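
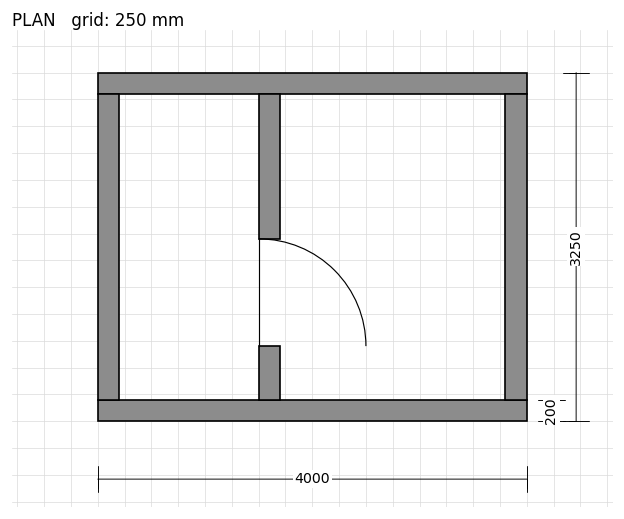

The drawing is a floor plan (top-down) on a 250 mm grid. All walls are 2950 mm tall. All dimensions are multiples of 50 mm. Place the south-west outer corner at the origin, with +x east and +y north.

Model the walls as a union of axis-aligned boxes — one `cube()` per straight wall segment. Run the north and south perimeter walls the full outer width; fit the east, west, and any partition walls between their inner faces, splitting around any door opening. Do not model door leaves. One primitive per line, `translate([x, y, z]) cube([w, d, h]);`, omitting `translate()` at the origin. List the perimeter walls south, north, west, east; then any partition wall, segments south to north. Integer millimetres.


cube([4000, 200, 2950]);
translate([0, 3050, 0]) cube([4000, 200, 2950]);
translate([0, 200, 0]) cube([200, 2850, 2950]);
translate([3800, 200, 0]) cube([200, 2850, 2950]);
translate([1500, 200, 0]) cube([200, 500, 2950]);
translate([1500, 1700, 0]) cube([200, 1350, 2950]);


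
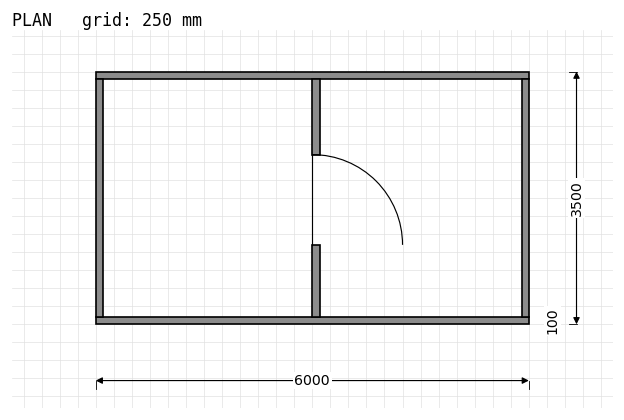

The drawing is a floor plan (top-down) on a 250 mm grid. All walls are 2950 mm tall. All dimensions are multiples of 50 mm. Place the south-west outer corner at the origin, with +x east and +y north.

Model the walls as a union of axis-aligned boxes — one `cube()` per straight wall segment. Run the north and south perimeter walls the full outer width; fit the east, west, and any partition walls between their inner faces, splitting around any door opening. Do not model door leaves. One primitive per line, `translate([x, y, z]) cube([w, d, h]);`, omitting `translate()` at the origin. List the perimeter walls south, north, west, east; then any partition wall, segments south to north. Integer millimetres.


cube([6000, 100, 2950]);
translate([0, 3400, 0]) cube([6000, 100, 2950]);
translate([0, 100, 0]) cube([100, 3300, 2950]);
translate([5900, 100, 0]) cube([100, 3300, 2950]);
translate([3000, 100, 0]) cube([100, 1000, 2950]);
translate([3000, 2350, 0]) cube([100, 1050, 2950]);


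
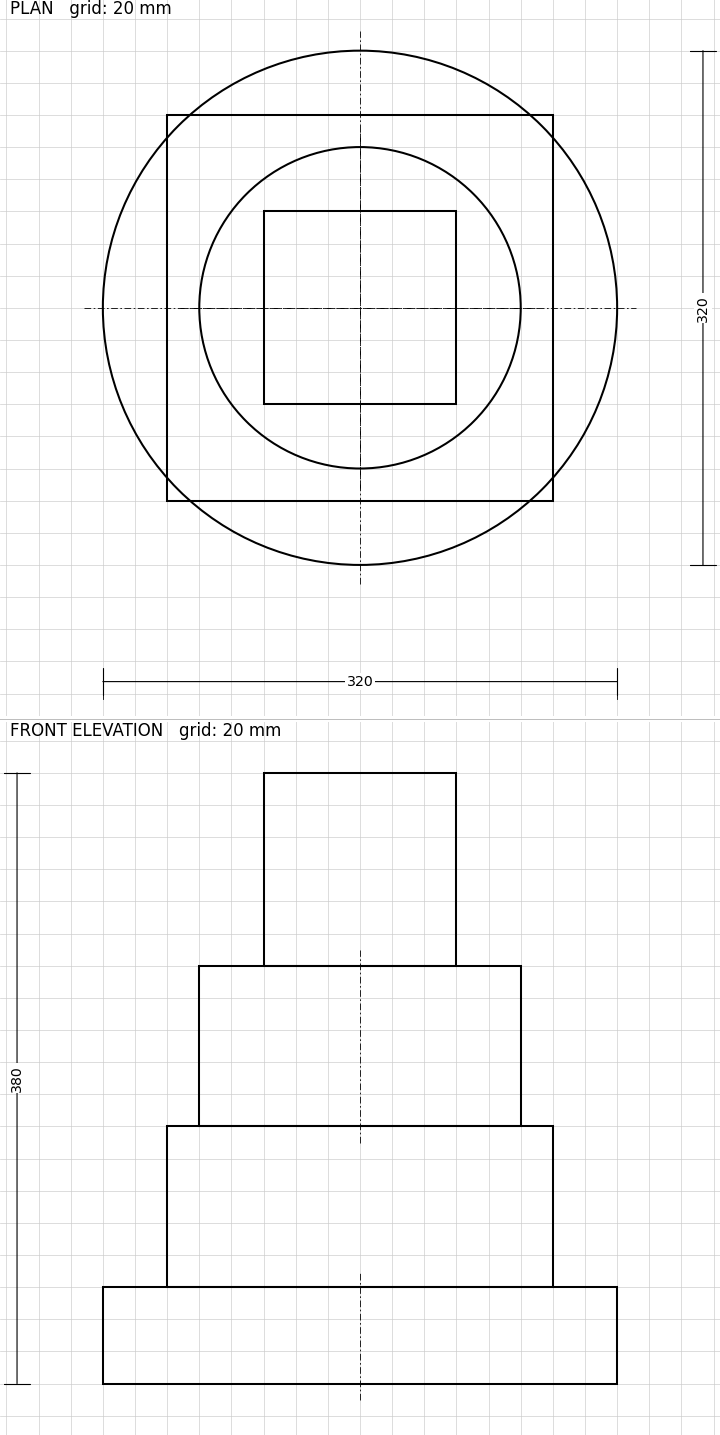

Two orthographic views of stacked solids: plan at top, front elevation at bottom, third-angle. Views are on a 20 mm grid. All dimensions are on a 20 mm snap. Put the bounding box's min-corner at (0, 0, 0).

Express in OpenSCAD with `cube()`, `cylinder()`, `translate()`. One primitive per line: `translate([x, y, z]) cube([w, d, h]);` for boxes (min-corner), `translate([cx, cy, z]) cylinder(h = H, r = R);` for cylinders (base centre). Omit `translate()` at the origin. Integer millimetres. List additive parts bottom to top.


translate([160, 160, 0]) cylinder(h = 60, r = 160);
translate([40, 40, 60]) cube([240, 240, 100]);
translate([160, 160, 160]) cylinder(h = 100, r = 100);
translate([100, 100, 260]) cube([120, 120, 120]);


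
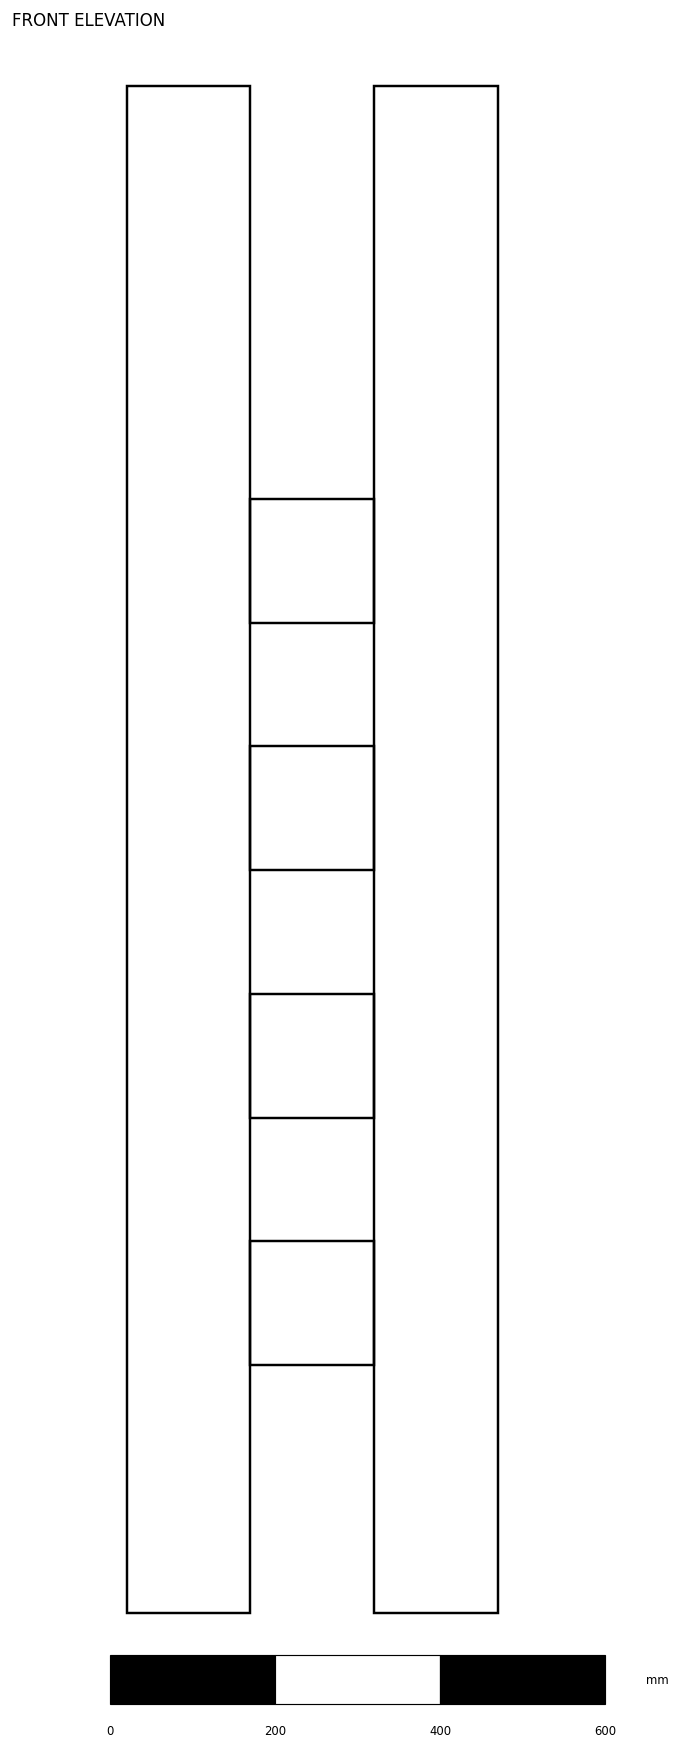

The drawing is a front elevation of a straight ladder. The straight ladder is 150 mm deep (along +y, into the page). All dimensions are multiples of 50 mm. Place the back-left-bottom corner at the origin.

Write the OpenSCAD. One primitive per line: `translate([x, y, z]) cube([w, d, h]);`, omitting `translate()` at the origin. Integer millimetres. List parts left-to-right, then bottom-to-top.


cube([150, 150, 1850]);
translate([150, 0, 300]) cube([150, 150, 150]);
translate([150, 0, 600]) cube([150, 150, 150]);
translate([150, 0, 900]) cube([150, 150, 150]);
translate([150, 0, 1200]) cube([150, 150, 150]);
translate([300, 0, 0]) cube([150, 150, 1850]);


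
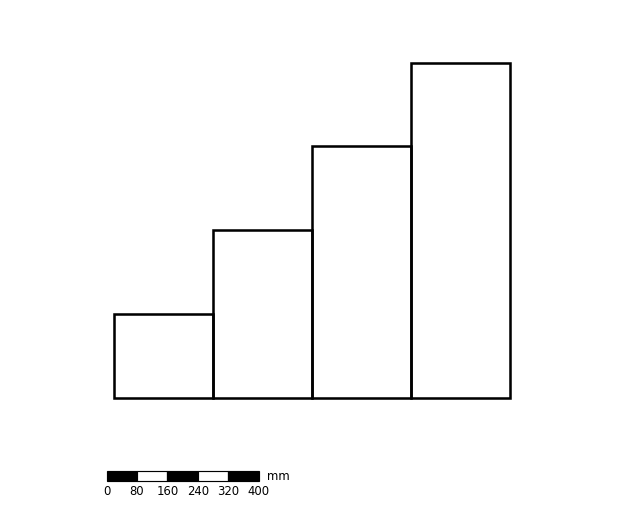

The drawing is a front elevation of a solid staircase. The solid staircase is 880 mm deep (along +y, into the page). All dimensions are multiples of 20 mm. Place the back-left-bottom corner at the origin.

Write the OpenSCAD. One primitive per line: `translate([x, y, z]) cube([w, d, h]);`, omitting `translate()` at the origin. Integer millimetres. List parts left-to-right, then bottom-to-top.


cube([260, 880, 220]);
translate([260, 0, 0]) cube([260, 880, 440]);
translate([520, 0, 0]) cube([260, 880, 660]);
translate([780, 0, 0]) cube([260, 880, 880]);


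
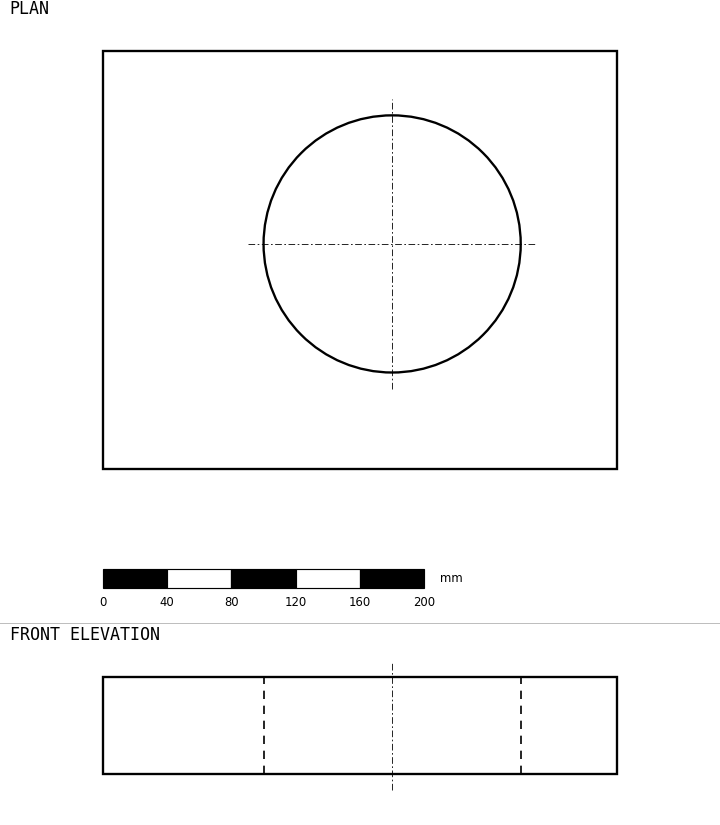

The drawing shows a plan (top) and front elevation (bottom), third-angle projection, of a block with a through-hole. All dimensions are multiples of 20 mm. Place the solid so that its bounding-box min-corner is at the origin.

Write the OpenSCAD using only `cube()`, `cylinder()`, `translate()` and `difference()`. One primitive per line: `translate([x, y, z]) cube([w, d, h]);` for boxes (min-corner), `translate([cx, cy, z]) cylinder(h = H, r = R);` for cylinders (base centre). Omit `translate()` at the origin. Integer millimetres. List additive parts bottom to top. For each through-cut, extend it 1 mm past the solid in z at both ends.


difference() {
  cube([320, 260, 60]);
  translate([180, 140, -1]) cylinder(h = 62, r = 80);
}


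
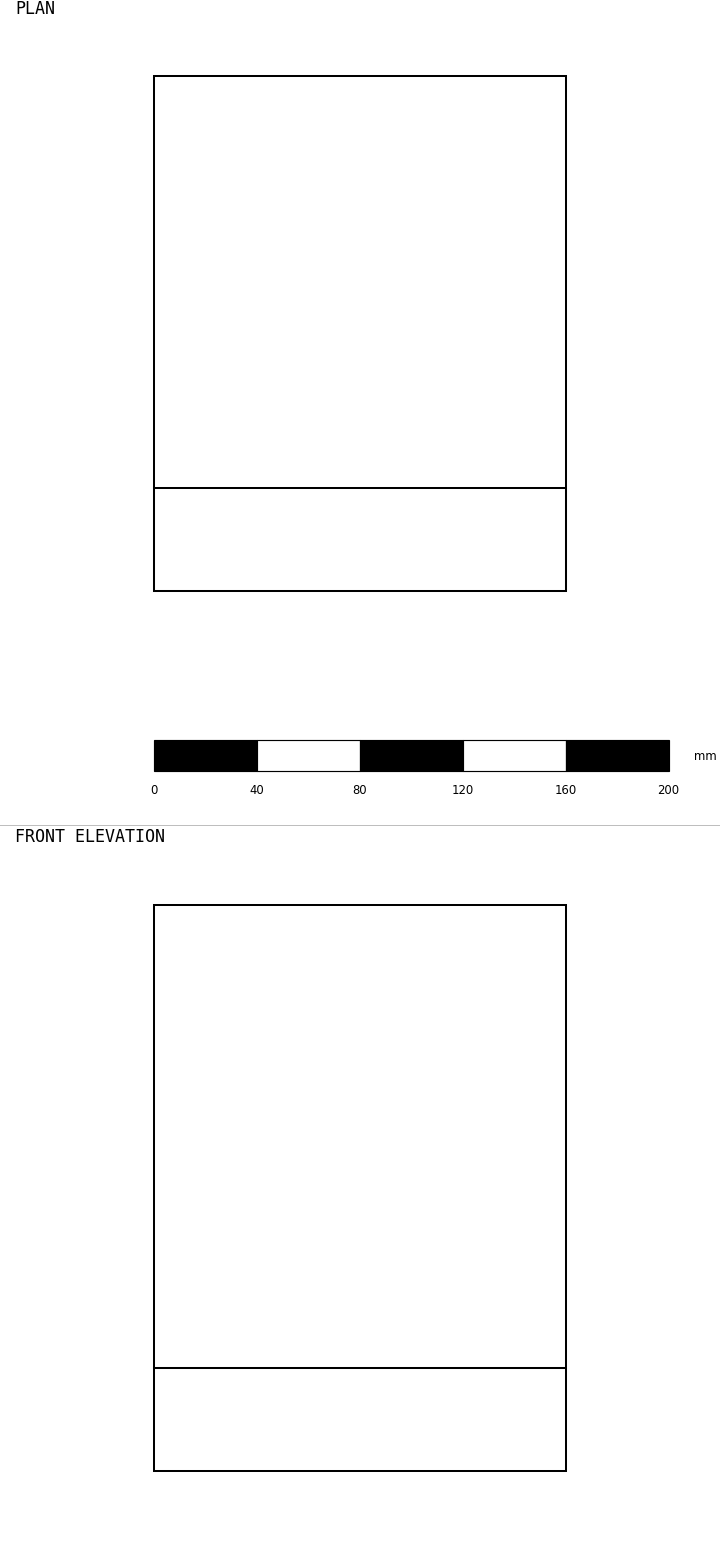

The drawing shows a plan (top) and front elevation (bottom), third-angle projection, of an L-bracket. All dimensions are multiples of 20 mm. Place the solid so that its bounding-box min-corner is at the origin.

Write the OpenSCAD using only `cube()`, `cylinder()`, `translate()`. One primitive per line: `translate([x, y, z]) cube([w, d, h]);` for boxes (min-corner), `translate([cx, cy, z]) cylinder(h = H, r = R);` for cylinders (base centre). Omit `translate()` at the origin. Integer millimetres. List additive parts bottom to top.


cube([160, 200, 40]);
translate([0, 0, 40]) cube([160, 40, 180]);


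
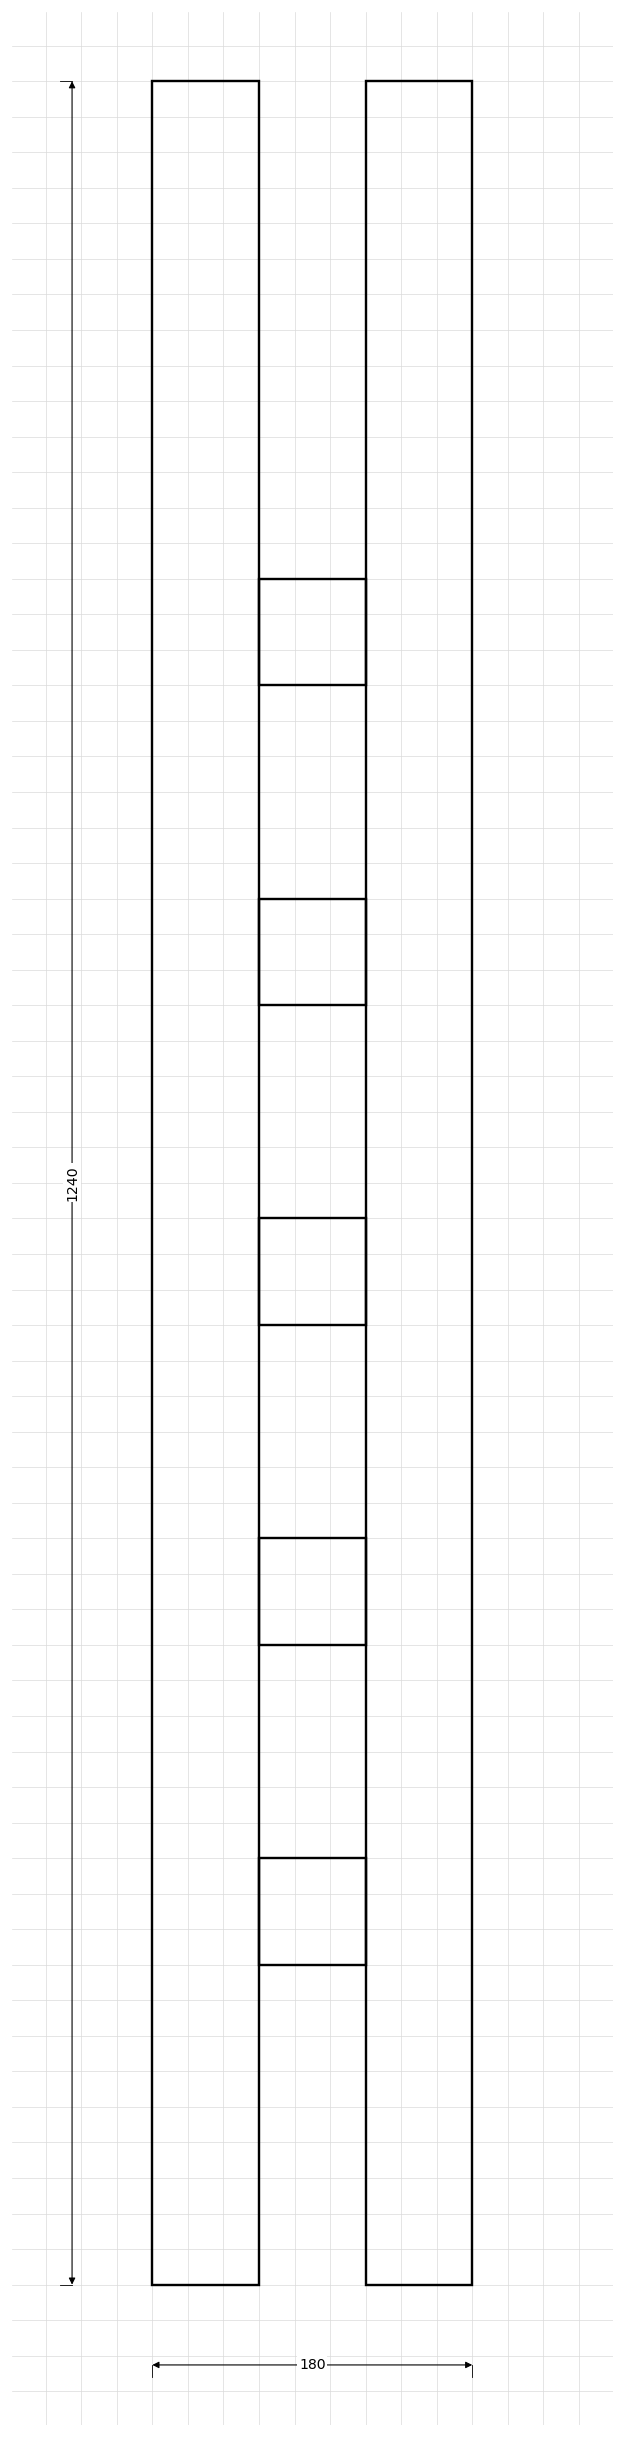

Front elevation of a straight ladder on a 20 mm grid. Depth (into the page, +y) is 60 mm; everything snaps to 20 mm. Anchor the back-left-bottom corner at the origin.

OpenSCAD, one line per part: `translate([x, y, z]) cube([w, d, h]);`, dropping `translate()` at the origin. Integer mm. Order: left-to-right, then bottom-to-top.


cube([60, 60, 1240]);
translate([60, 0, 180]) cube([60, 60, 60]);
translate([60, 0, 360]) cube([60, 60, 60]);
translate([60, 0, 540]) cube([60, 60, 60]);
translate([60, 0, 720]) cube([60, 60, 60]);
translate([60, 0, 900]) cube([60, 60, 60]);
translate([120, 0, 0]) cube([60, 60, 1240]);


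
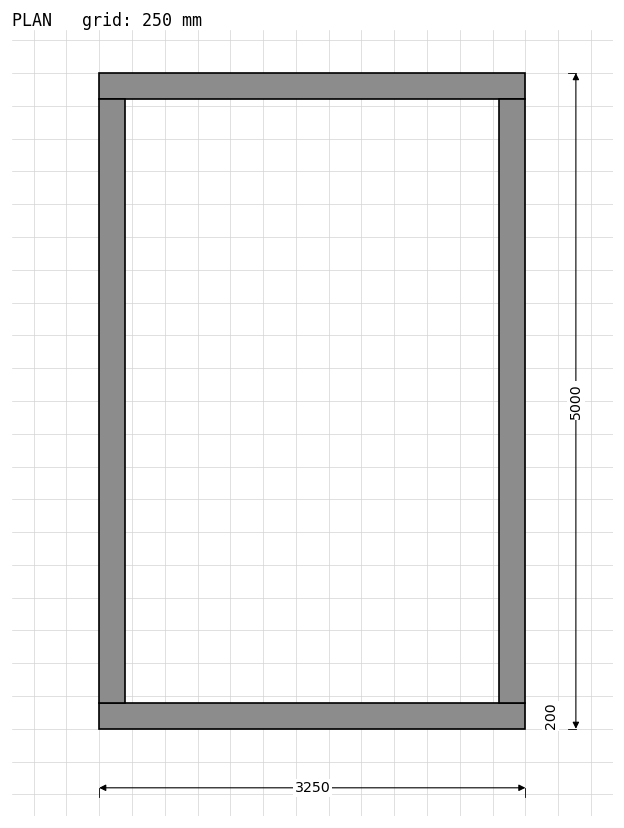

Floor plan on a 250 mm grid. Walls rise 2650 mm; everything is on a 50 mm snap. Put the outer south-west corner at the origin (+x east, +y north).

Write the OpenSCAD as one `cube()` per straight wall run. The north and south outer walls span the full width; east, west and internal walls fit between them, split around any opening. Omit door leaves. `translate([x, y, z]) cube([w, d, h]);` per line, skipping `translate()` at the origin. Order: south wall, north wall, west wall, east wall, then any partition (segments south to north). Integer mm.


cube([3250, 200, 2650]);
translate([0, 4800, 0]) cube([3250, 200, 2650]);
translate([0, 200, 0]) cube([200, 4600, 2650]);
translate([3050, 200, 0]) cube([200, 4600, 2650]);


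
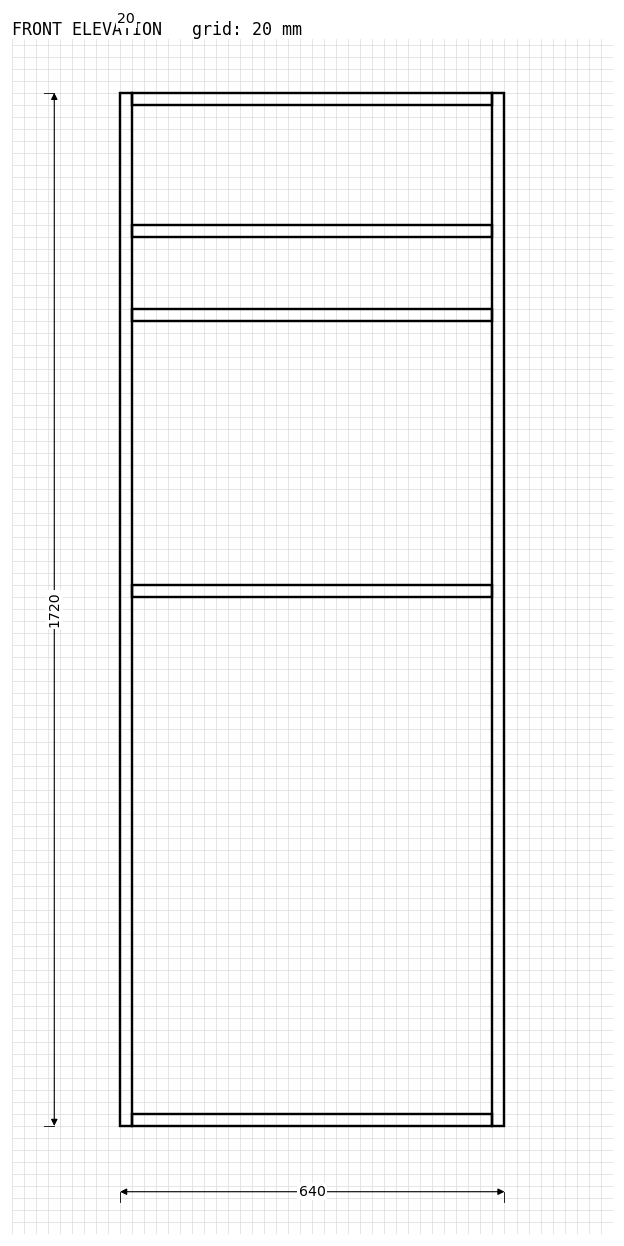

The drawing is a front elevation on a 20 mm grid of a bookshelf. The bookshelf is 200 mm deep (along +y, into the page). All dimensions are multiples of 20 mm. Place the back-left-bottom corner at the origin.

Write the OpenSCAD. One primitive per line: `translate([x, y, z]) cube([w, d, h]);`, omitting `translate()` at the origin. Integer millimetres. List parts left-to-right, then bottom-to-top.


cube([20, 200, 1720]);
translate([20, 0, 0]) cube([600, 200, 20]);
translate([20, 0, 880]) cube([600, 200, 20]);
translate([20, 0, 1340]) cube([600, 200, 20]);
translate([20, 0, 1480]) cube([600, 200, 20]);
translate([20, 0, 1700]) cube([600, 200, 20]);
translate([620, 0, 0]) cube([20, 200, 1720]);


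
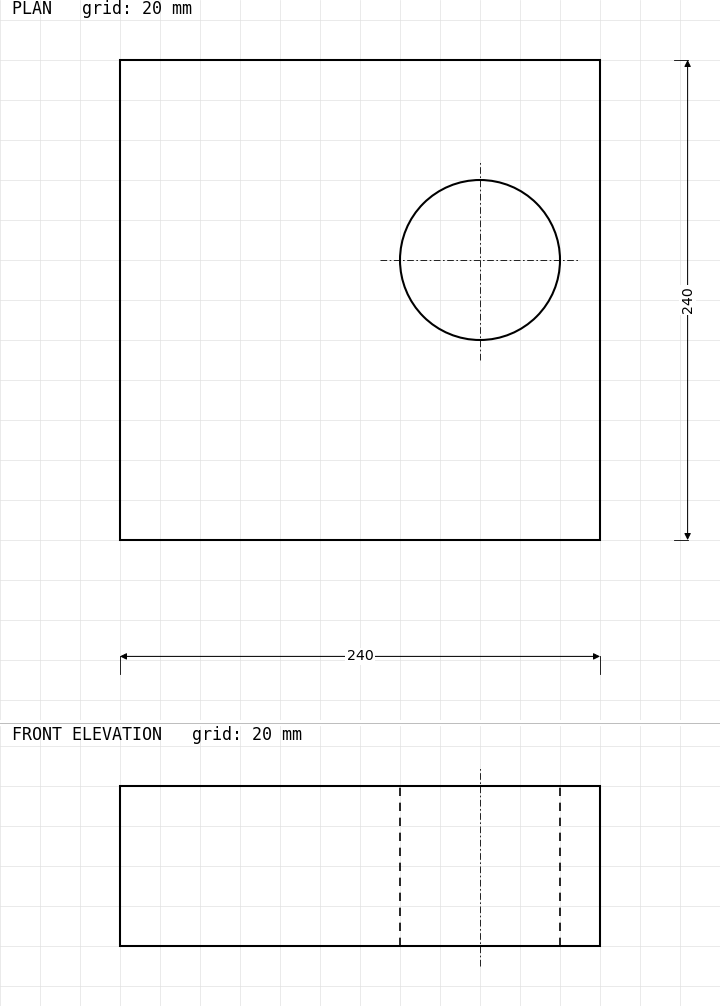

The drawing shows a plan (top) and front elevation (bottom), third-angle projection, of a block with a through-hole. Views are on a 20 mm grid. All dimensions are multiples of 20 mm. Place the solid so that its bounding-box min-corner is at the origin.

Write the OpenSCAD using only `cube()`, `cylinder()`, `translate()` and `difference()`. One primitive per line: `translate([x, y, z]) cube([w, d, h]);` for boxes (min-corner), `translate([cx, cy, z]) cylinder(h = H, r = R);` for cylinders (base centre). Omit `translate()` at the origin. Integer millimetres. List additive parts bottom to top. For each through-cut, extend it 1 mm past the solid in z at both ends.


difference() {
  cube([240, 240, 80]);
  translate([180, 140, -1]) cylinder(h = 82, r = 40);
}


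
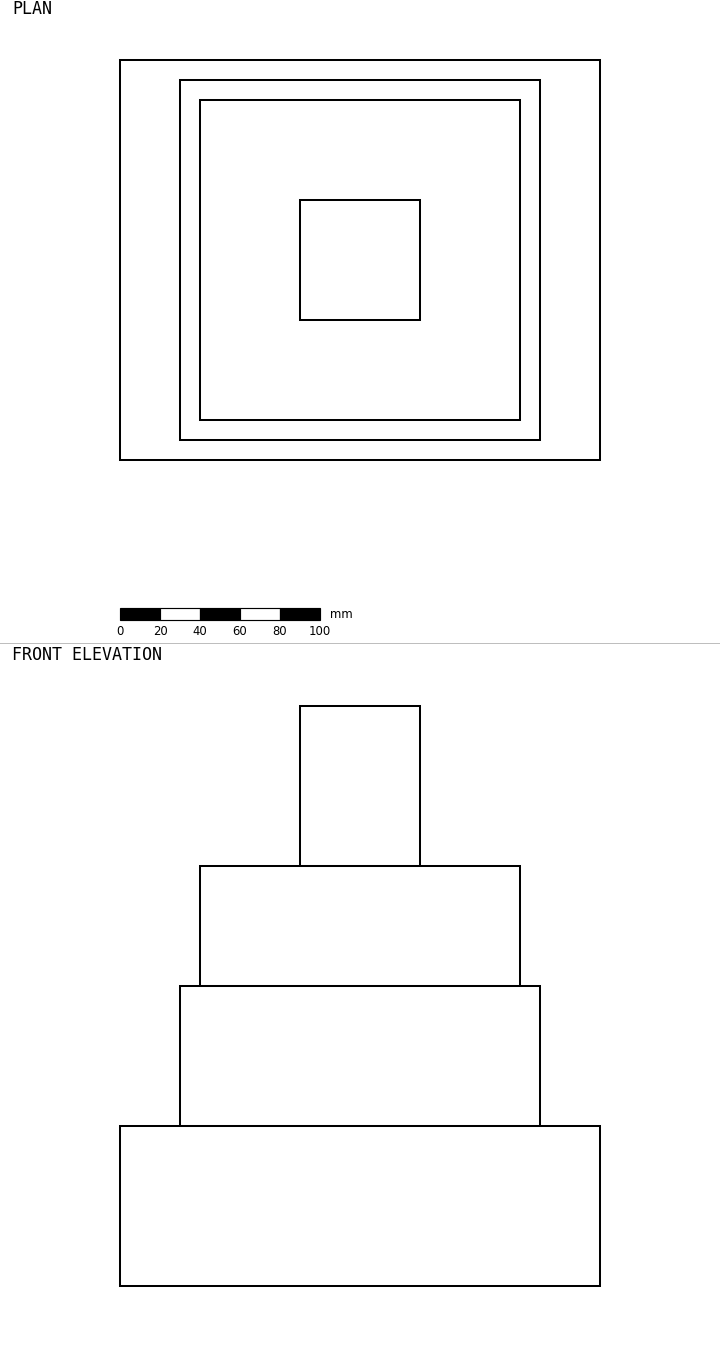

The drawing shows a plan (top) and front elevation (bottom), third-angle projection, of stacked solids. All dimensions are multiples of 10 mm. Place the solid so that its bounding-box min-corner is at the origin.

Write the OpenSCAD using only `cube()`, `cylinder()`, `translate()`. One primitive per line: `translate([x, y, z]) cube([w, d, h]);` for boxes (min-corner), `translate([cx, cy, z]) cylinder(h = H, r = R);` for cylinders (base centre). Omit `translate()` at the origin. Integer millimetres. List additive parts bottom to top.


cube([240, 200, 80]);
translate([30, 10, 80]) cube([180, 180, 70]);
translate([40, 20, 150]) cube([160, 160, 60]);
translate([90, 70, 210]) cube([60, 60, 80]);


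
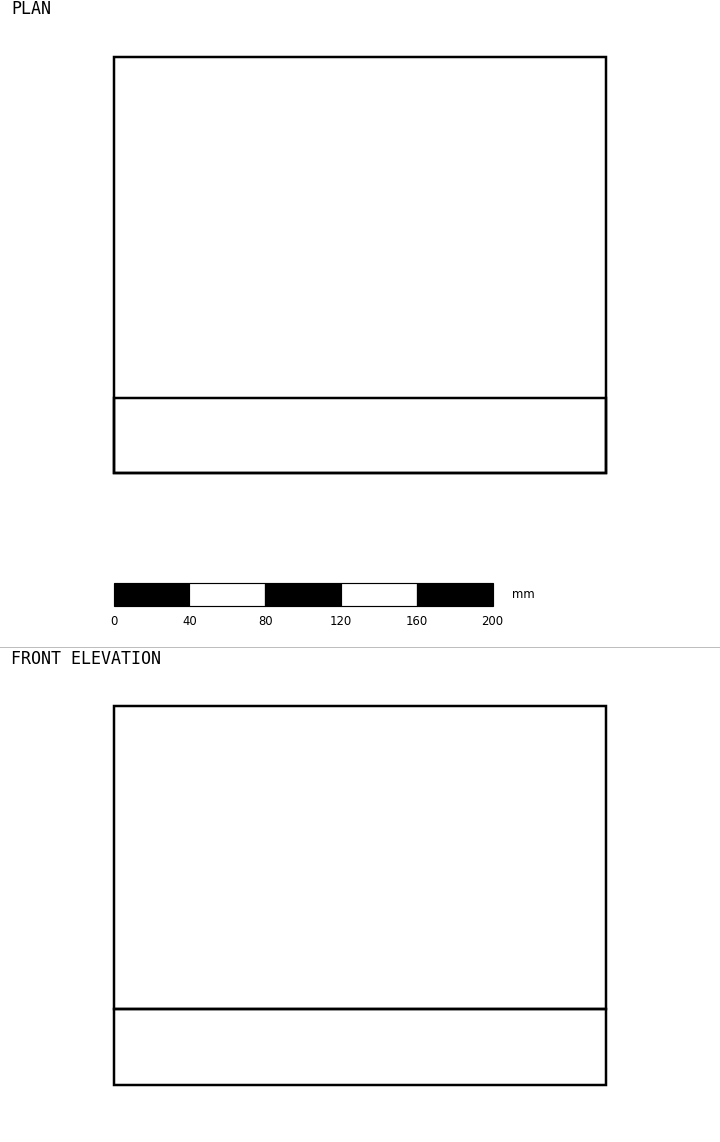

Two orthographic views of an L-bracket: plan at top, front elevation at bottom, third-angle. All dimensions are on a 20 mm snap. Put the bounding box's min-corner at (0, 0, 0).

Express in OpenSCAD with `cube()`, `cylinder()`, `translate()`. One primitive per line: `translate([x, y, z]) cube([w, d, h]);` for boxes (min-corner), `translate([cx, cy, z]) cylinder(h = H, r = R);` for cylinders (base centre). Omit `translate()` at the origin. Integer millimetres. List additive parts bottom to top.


cube([260, 220, 40]);
translate([0, 0, 40]) cube([260, 40, 160]);


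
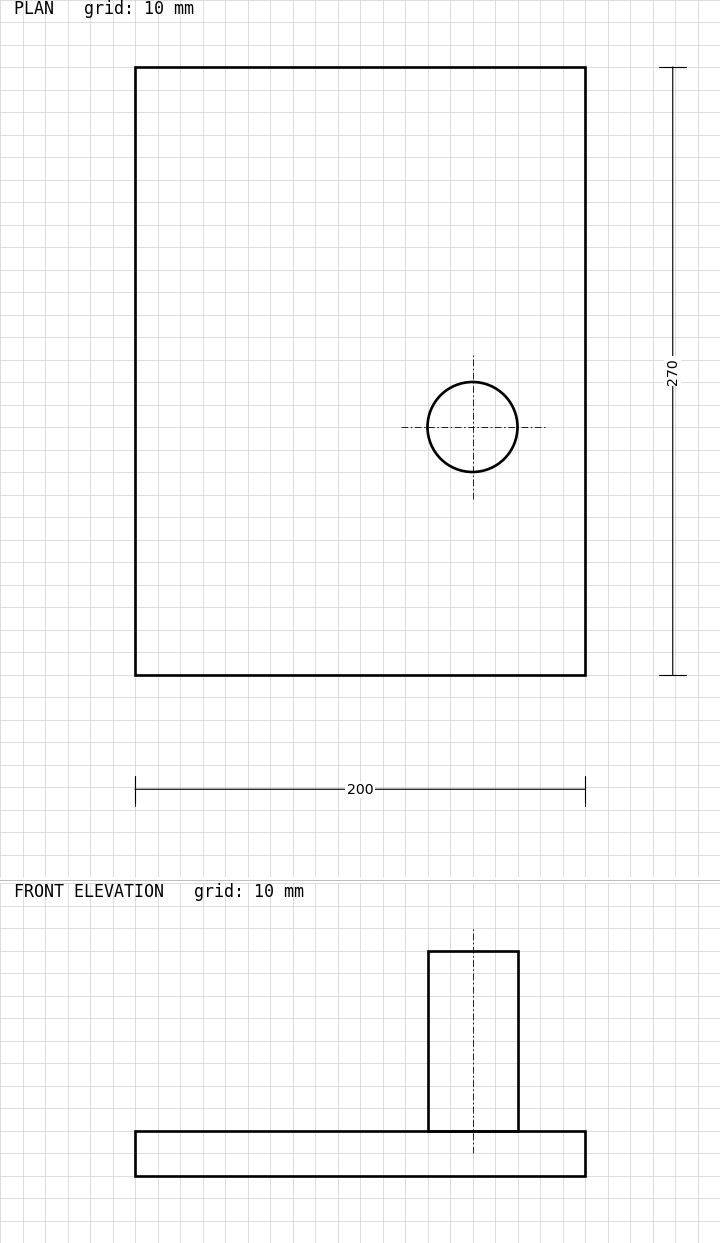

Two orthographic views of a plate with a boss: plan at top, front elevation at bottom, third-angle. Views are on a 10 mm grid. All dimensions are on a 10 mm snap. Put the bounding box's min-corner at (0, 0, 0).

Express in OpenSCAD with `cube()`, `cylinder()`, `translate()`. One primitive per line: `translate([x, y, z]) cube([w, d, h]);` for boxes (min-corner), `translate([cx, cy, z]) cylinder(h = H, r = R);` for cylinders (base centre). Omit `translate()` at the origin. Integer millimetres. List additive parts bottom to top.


cube([200, 270, 20]);
translate([150, 110, 20]) cylinder(h = 80, r = 20);


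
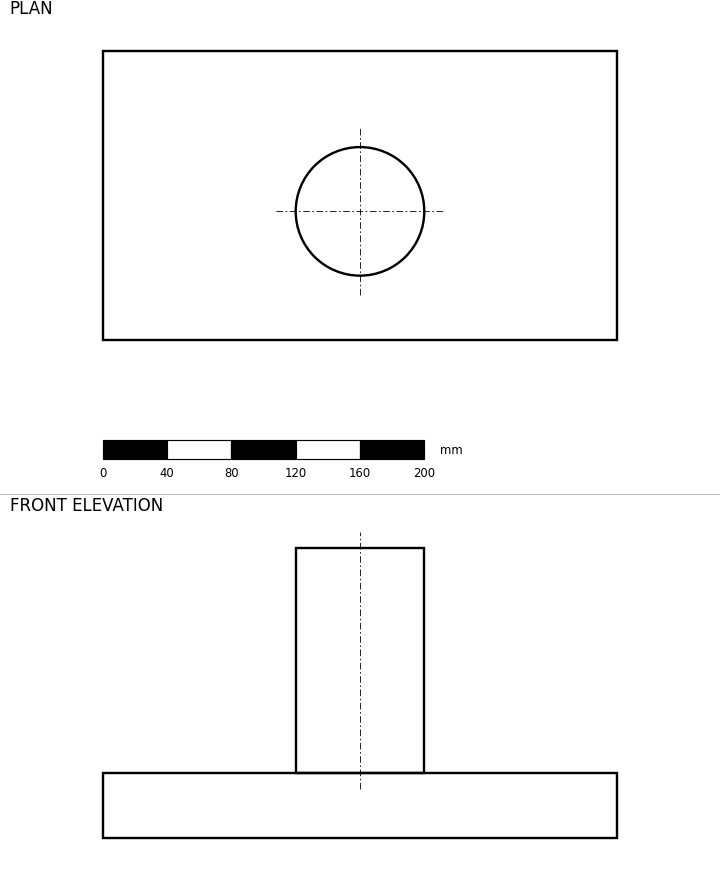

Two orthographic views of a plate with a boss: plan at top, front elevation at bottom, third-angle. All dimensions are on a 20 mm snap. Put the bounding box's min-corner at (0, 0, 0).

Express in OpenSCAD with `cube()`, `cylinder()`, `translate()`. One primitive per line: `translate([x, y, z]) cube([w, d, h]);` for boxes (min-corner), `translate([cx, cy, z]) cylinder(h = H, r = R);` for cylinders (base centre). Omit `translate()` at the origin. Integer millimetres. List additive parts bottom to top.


cube([320, 180, 40]);
translate([160, 80, 40]) cylinder(h = 140, r = 40);


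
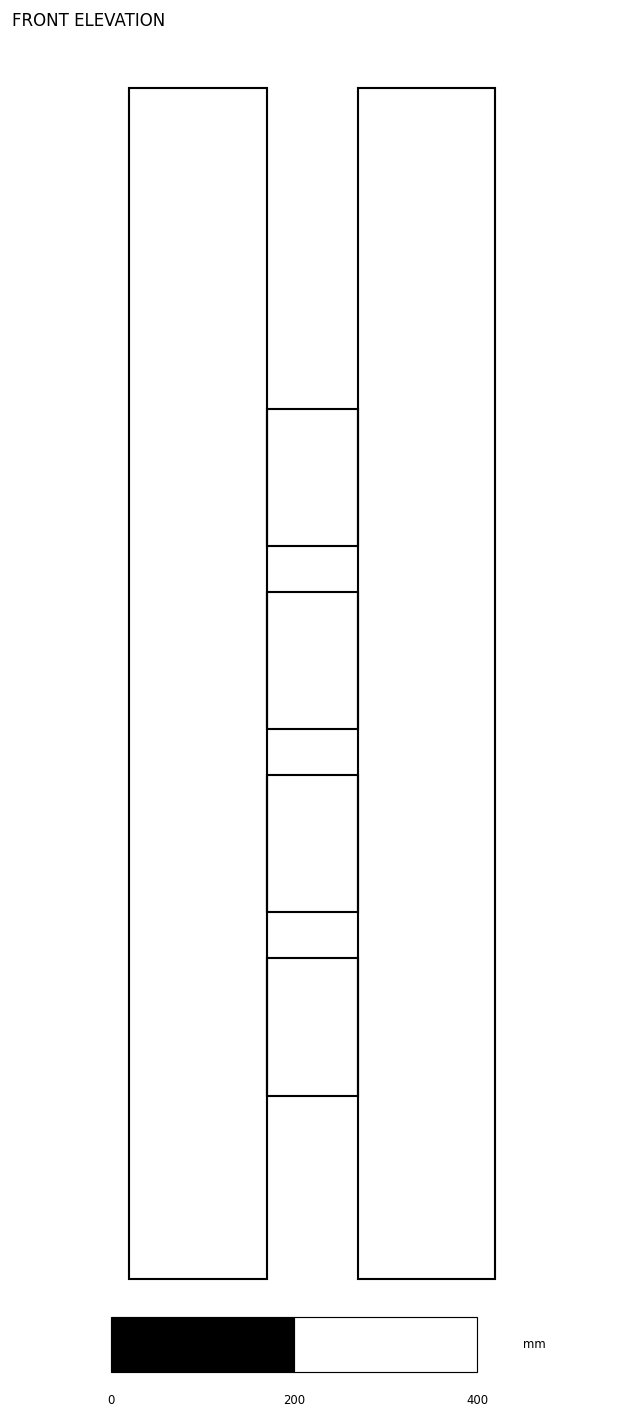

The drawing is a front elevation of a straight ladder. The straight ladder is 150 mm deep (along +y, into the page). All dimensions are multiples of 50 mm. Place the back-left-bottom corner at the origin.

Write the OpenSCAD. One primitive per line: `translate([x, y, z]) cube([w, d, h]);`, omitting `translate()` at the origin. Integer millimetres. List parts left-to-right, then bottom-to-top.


cube([150, 150, 1300]);
translate([150, 0, 200]) cube([100, 150, 150]);
translate([150, 0, 400]) cube([100, 150, 150]);
translate([150, 0, 600]) cube([100, 150, 150]);
translate([150, 0, 800]) cube([100, 150, 150]);
translate([250, 0, 0]) cube([150, 150, 1300]);


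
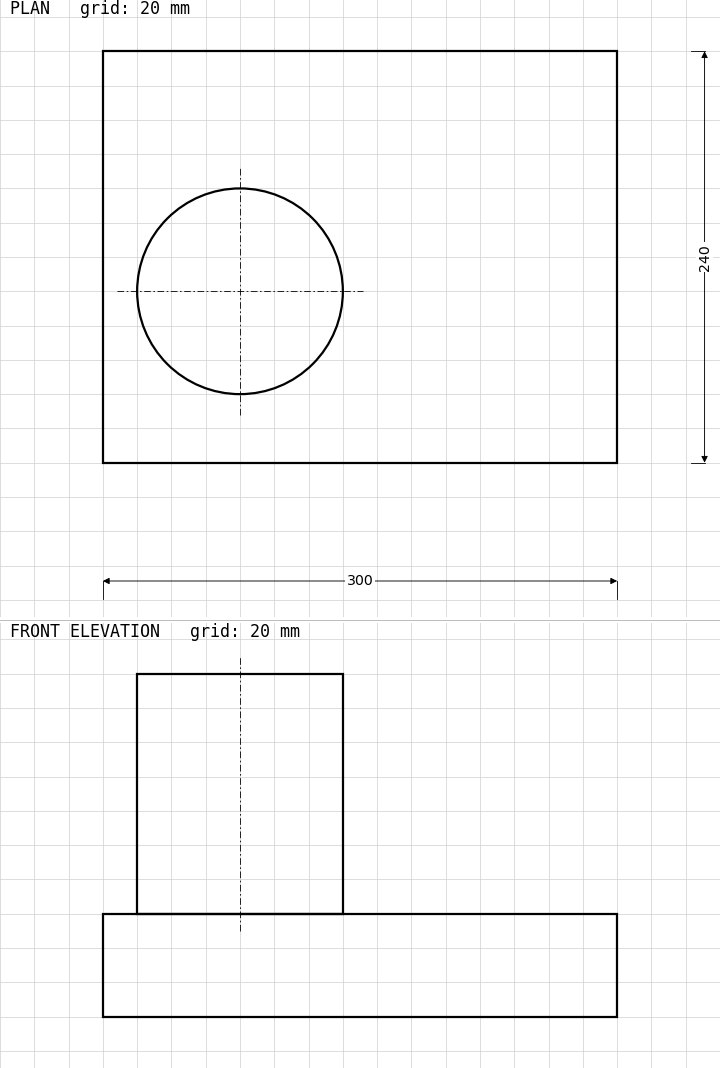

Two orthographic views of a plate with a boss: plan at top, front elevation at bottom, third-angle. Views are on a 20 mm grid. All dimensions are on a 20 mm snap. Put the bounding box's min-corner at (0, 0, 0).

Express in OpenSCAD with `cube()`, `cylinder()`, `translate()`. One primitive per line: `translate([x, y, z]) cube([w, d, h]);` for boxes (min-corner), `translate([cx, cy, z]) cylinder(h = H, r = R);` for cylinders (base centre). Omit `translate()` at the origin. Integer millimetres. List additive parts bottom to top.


cube([300, 240, 60]);
translate([80, 100, 60]) cylinder(h = 140, r = 60);


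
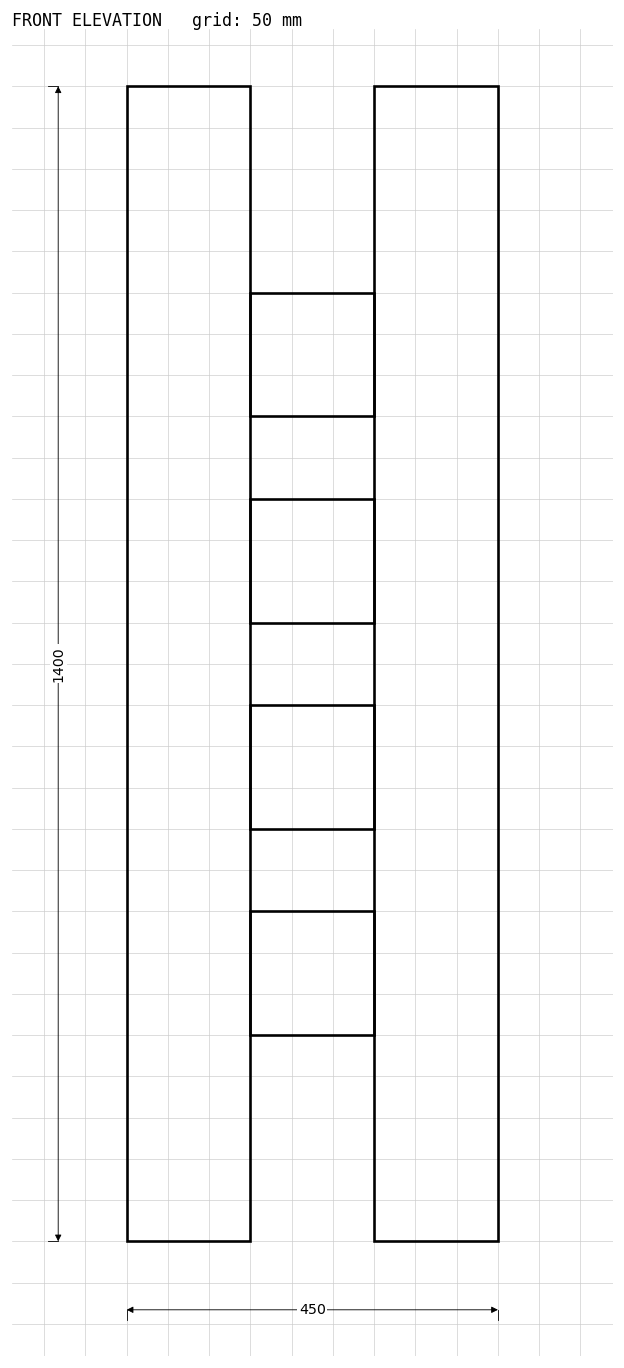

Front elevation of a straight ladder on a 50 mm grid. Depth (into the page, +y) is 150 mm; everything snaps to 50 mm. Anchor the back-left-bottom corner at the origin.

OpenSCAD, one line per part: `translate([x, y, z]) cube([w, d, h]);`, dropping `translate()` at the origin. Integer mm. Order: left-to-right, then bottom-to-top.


cube([150, 150, 1400]);
translate([150, 0, 250]) cube([150, 150, 150]);
translate([150, 0, 500]) cube([150, 150, 150]);
translate([150, 0, 750]) cube([150, 150, 150]);
translate([150, 0, 1000]) cube([150, 150, 150]);
translate([300, 0, 0]) cube([150, 150, 1400]);


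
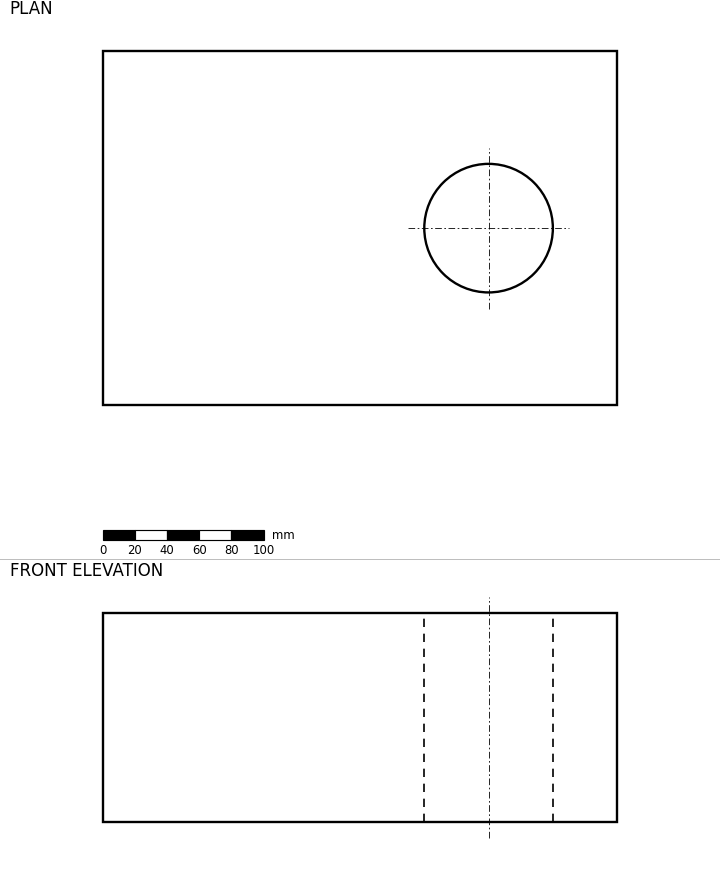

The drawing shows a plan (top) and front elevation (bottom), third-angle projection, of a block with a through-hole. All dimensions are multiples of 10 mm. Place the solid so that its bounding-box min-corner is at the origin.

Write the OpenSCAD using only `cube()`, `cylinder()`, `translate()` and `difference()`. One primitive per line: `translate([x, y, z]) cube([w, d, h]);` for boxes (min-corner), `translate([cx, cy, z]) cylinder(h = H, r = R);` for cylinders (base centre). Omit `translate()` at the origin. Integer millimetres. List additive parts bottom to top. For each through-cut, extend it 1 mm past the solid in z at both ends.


difference() {
  cube([320, 220, 130]);
  translate([240, 110, -1]) cylinder(h = 132, r = 40);
}


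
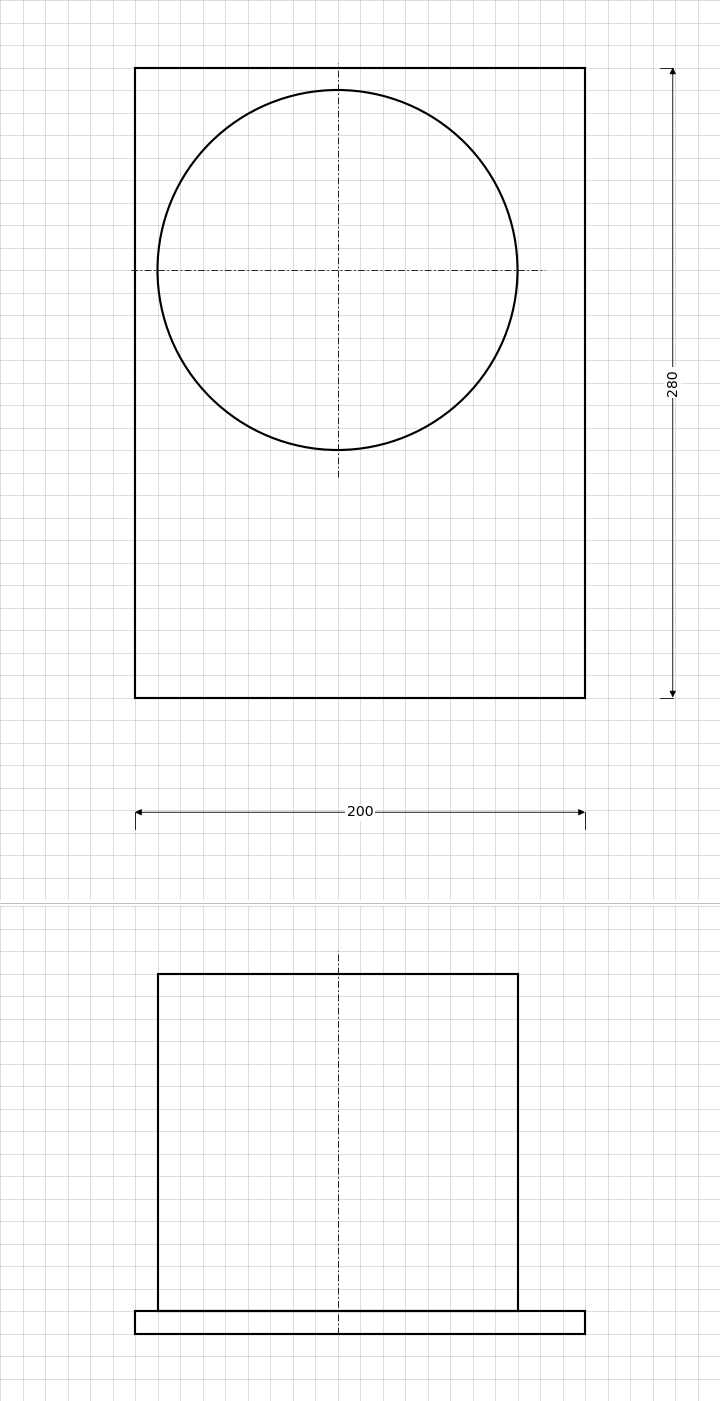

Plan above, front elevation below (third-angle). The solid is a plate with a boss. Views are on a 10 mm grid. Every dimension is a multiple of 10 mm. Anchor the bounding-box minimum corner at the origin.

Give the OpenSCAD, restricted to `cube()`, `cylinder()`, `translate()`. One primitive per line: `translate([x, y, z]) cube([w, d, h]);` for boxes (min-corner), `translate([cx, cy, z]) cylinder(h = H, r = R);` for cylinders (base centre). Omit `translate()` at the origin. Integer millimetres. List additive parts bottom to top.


cube([200, 280, 10]);
translate([90, 190, 10]) cylinder(h = 150, r = 80);


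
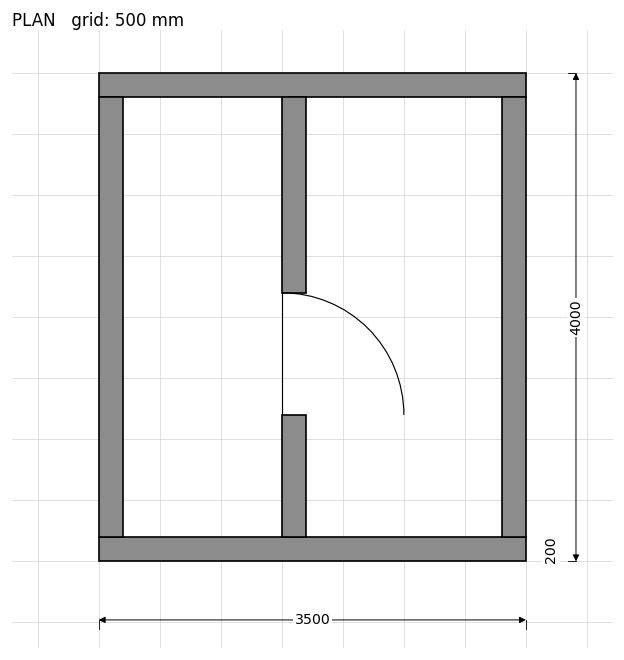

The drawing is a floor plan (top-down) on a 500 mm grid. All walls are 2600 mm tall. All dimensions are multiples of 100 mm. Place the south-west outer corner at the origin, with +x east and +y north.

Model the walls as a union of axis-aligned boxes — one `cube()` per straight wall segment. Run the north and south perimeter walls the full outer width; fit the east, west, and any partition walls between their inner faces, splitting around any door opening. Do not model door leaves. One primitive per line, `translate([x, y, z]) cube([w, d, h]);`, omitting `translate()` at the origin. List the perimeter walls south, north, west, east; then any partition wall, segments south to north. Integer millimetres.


cube([3500, 200, 2600]);
translate([0, 3800, 0]) cube([3500, 200, 2600]);
translate([0, 200, 0]) cube([200, 3600, 2600]);
translate([3300, 200, 0]) cube([200, 3600, 2600]);
translate([1500, 200, 0]) cube([200, 1000, 2600]);
translate([1500, 2200, 0]) cube([200, 1600, 2600]);


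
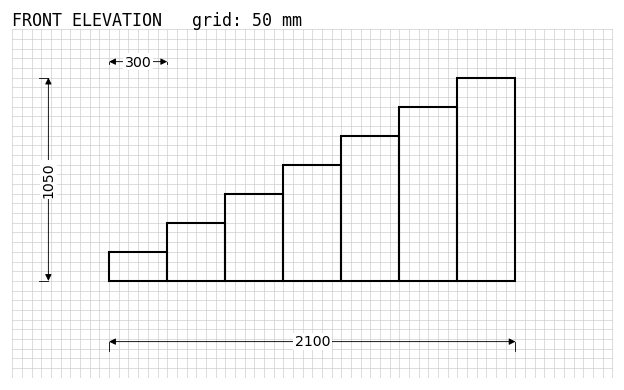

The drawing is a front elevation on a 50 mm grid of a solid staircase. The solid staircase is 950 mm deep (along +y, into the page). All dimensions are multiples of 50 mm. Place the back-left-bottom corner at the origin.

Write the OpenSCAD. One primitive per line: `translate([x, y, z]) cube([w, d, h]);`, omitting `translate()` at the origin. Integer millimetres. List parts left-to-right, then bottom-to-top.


cube([300, 950, 150]);
translate([300, 0, 0]) cube([300, 950, 300]);
translate([600, 0, 0]) cube([300, 950, 450]);
translate([900, 0, 0]) cube([300, 950, 600]);
translate([1200, 0, 0]) cube([300, 950, 750]);
translate([1500, 0, 0]) cube([300, 950, 900]);
translate([1800, 0, 0]) cube([300, 950, 1050]);


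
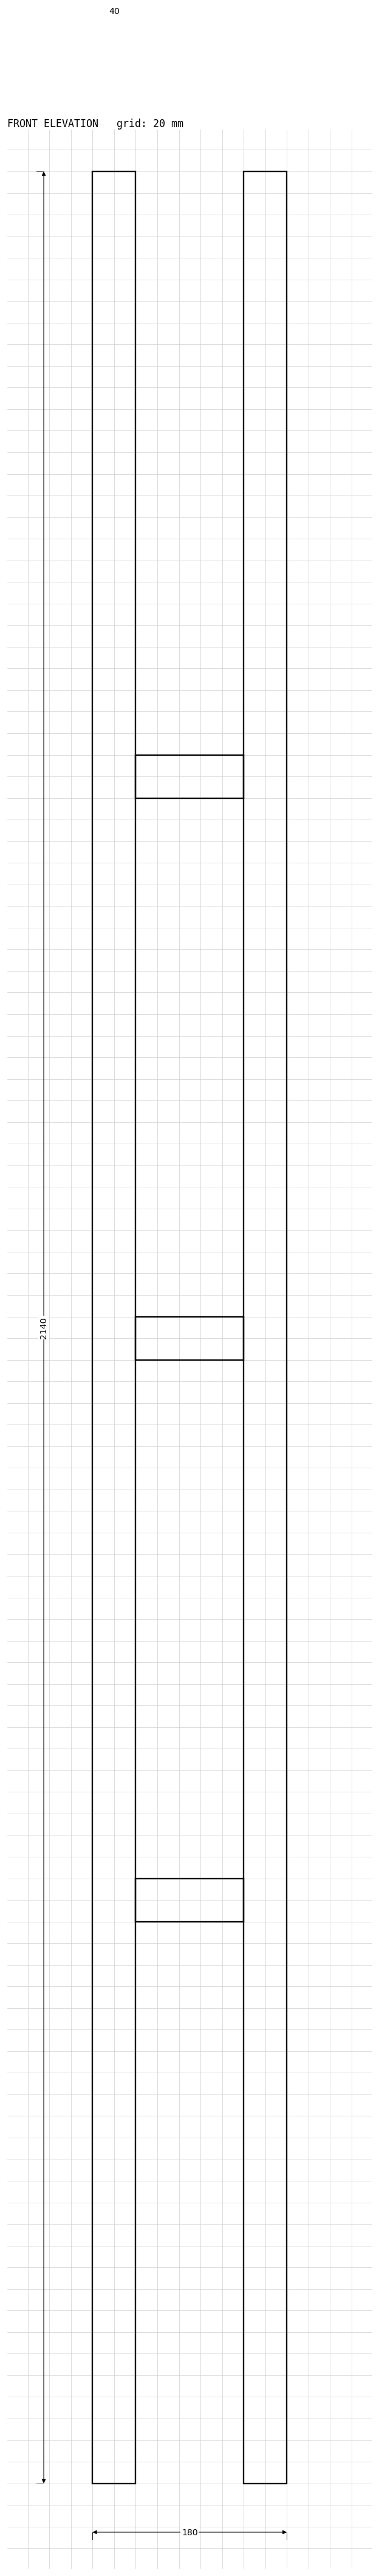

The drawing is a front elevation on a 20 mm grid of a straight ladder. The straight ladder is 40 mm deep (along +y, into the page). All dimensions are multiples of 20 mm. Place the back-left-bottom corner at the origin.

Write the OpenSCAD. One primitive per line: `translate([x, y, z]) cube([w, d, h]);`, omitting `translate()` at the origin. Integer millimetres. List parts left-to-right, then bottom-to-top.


cube([40, 40, 2140]);
translate([40, 0, 520]) cube([100, 40, 40]);
translate([40, 0, 1040]) cube([100, 40, 40]);
translate([40, 0, 1560]) cube([100, 40, 40]);
translate([140, 0, 0]) cube([40, 40, 2140]);


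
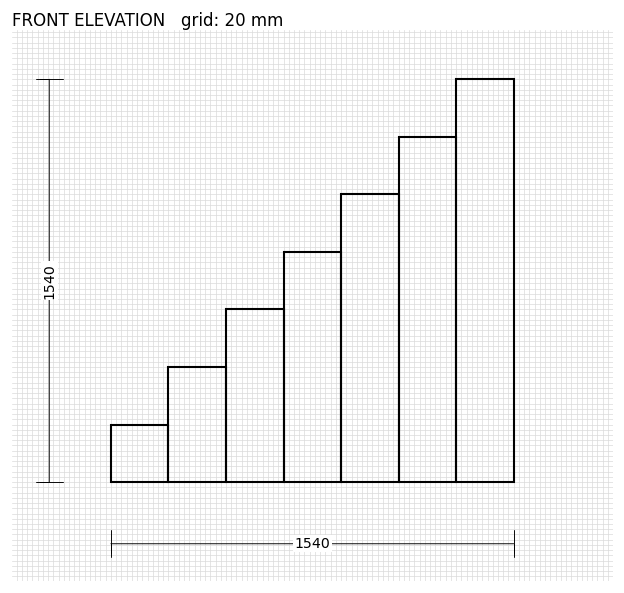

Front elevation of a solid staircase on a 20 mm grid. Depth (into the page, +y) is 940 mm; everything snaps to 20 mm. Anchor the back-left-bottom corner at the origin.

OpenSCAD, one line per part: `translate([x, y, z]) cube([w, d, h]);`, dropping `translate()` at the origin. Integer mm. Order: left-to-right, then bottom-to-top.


cube([220, 940, 220]);
translate([220, 0, 0]) cube([220, 940, 440]);
translate([440, 0, 0]) cube([220, 940, 660]);
translate([660, 0, 0]) cube([220, 940, 880]);
translate([880, 0, 0]) cube([220, 940, 1100]);
translate([1100, 0, 0]) cube([220, 940, 1320]);
translate([1320, 0, 0]) cube([220, 940, 1540]);


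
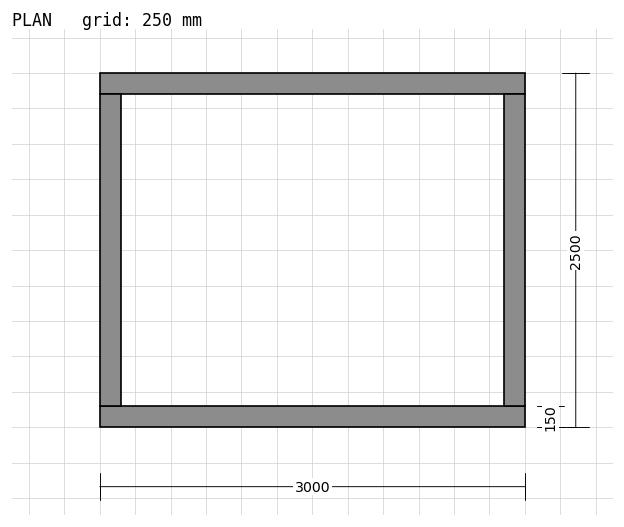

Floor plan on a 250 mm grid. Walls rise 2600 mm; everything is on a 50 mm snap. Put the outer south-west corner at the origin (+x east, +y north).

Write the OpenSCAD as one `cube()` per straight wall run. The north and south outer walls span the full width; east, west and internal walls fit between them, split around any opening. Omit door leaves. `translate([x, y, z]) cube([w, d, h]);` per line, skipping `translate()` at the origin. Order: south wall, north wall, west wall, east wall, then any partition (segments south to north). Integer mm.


cube([3000, 150, 2600]);
translate([0, 2350, 0]) cube([3000, 150, 2600]);
translate([0, 150, 0]) cube([150, 2200, 2600]);
translate([2850, 150, 0]) cube([150, 2200, 2600]);


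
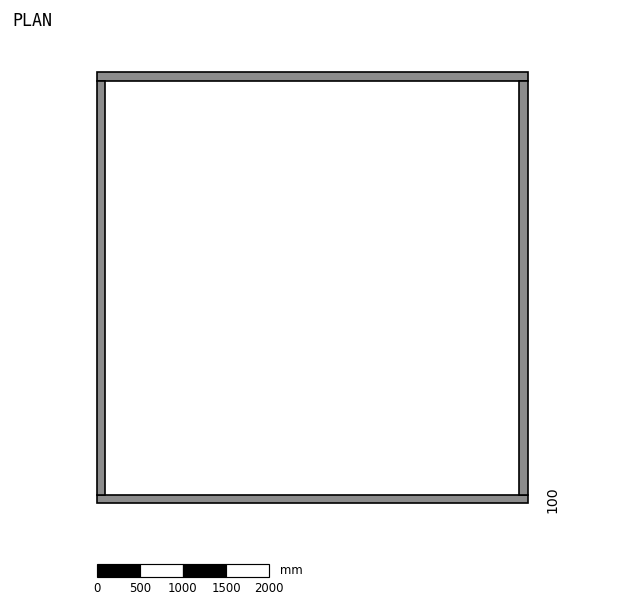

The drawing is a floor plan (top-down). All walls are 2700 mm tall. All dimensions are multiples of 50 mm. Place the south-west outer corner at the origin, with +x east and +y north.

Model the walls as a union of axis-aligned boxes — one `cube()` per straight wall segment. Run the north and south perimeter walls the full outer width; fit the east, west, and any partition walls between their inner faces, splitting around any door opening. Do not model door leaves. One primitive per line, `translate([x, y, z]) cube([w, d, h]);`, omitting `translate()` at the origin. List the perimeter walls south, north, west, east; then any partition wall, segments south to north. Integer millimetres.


cube([5000, 100, 2700]);
translate([0, 4900, 0]) cube([5000, 100, 2700]);
translate([0, 100, 0]) cube([100, 4800, 2700]);
translate([4900, 100, 0]) cube([100, 4800, 2700]);


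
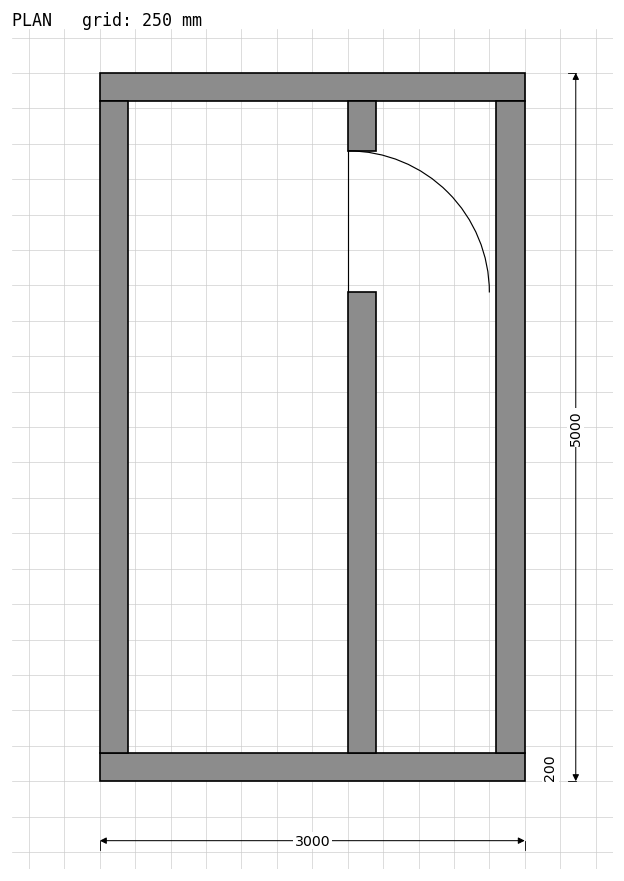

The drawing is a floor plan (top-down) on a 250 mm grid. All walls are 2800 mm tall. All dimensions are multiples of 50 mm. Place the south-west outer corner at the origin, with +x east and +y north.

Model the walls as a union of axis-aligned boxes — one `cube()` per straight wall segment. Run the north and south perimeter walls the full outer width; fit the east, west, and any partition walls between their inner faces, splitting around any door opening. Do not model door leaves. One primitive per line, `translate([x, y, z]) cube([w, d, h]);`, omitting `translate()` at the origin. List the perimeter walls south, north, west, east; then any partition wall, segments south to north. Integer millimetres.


cube([3000, 200, 2800]);
translate([0, 4800, 0]) cube([3000, 200, 2800]);
translate([0, 200, 0]) cube([200, 4600, 2800]);
translate([2800, 200, 0]) cube([200, 4600, 2800]);
translate([1750, 200, 0]) cube([200, 3250, 2800]);
translate([1750, 4450, 0]) cube([200, 350, 2800]);


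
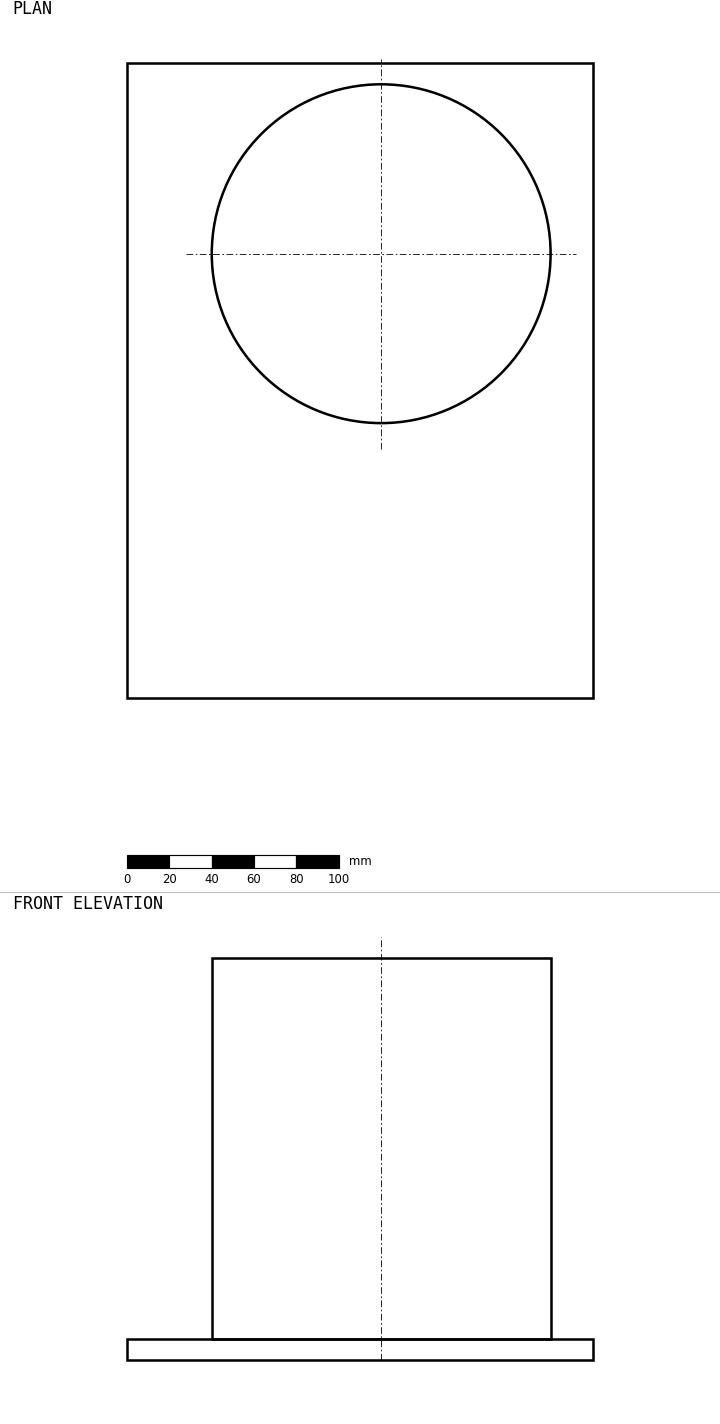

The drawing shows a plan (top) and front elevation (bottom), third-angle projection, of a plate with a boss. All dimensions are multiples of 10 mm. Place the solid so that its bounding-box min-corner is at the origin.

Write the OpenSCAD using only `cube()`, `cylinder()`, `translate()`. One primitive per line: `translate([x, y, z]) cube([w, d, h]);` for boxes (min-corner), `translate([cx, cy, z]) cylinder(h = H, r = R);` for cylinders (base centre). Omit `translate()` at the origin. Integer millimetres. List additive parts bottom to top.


cube([220, 300, 10]);
translate([120, 210, 10]) cylinder(h = 180, r = 80);


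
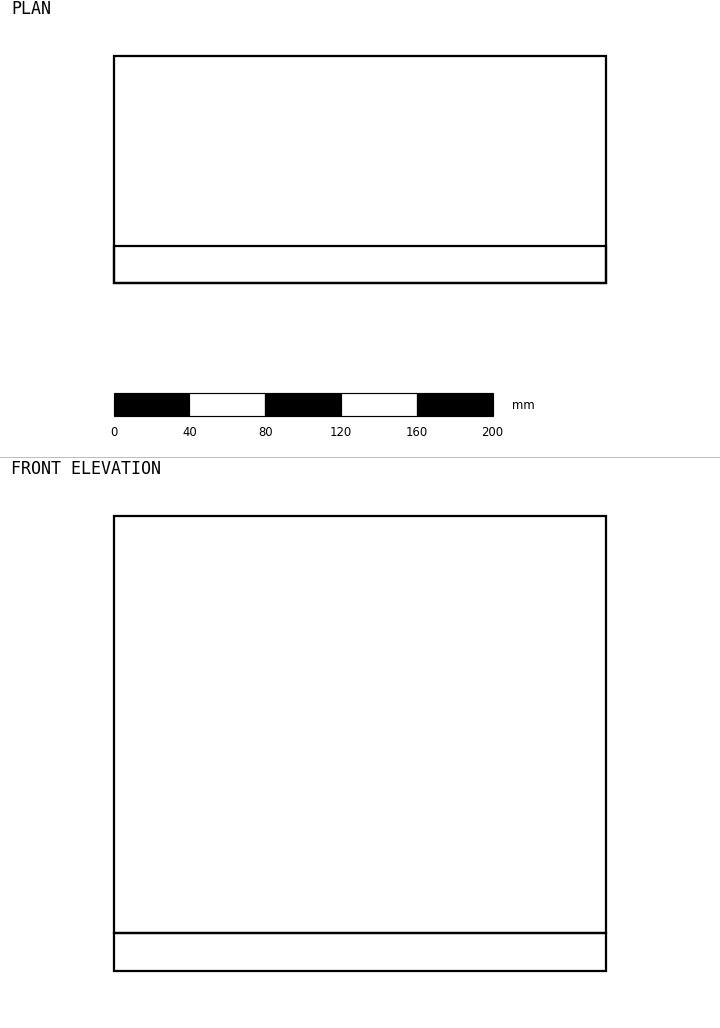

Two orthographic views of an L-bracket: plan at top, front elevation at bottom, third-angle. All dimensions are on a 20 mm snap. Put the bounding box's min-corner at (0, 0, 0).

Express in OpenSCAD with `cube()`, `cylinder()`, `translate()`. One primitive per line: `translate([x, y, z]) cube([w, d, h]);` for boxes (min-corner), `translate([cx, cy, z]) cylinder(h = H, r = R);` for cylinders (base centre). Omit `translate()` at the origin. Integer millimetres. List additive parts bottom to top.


cube([260, 120, 20]);
translate([0, 0, 20]) cube([260, 20, 220]);


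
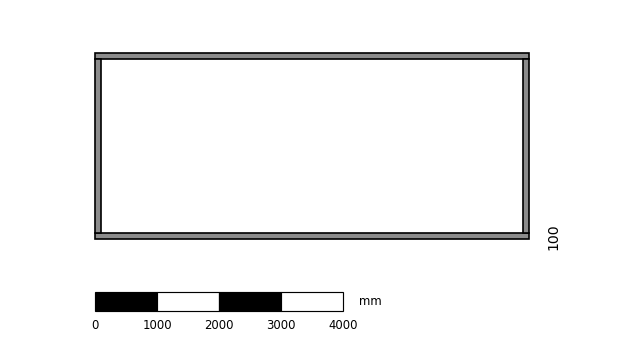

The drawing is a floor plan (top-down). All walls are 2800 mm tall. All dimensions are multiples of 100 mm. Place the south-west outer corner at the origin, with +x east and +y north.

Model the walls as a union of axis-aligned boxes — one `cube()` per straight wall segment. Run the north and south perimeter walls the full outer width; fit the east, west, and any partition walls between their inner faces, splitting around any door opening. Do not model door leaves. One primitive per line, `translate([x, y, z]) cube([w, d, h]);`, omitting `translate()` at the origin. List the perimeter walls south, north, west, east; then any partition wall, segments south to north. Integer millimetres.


cube([7000, 100, 2800]);
translate([0, 2900, 0]) cube([7000, 100, 2800]);
translate([0, 100, 0]) cube([100, 2800, 2800]);
translate([6900, 100, 0]) cube([100, 2800, 2800]);


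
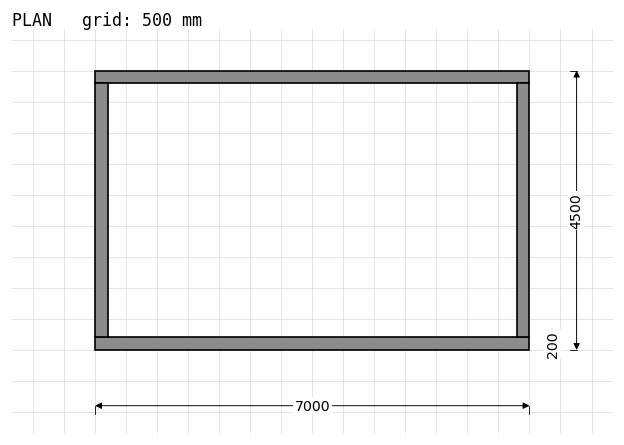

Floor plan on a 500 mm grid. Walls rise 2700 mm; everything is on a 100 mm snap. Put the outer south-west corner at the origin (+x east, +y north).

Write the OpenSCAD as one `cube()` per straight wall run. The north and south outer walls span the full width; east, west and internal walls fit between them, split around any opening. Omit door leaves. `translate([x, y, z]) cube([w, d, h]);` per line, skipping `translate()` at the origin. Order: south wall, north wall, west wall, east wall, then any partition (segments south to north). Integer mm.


cube([7000, 200, 2700]);
translate([0, 4300, 0]) cube([7000, 200, 2700]);
translate([0, 200, 0]) cube([200, 4100, 2700]);
translate([6800, 200, 0]) cube([200, 4100, 2700]);


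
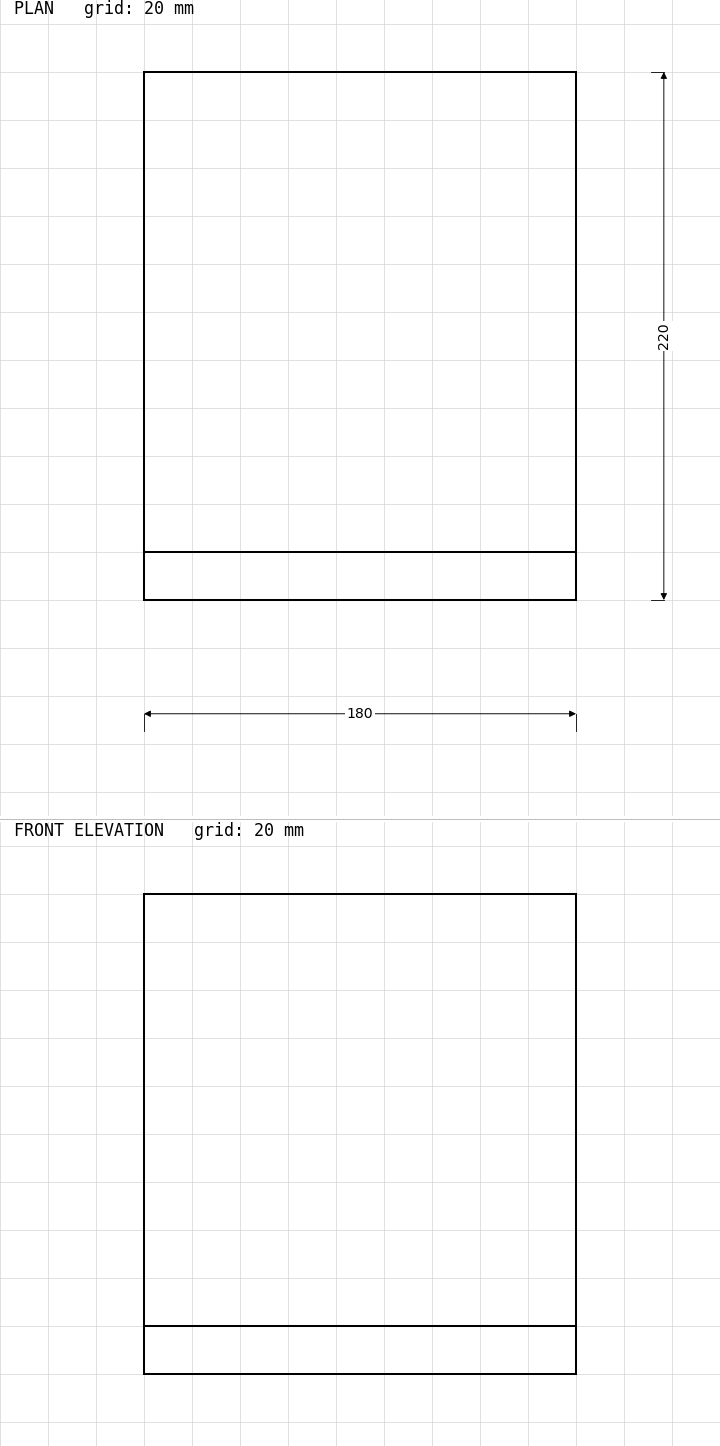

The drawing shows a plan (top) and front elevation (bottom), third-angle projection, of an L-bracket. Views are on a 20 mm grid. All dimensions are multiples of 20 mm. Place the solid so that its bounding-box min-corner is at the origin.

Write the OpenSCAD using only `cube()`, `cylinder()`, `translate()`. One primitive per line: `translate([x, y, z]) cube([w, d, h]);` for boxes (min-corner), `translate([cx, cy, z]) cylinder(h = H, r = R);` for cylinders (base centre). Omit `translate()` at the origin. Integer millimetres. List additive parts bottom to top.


cube([180, 220, 20]);
translate([0, 0, 20]) cube([180, 20, 180]);


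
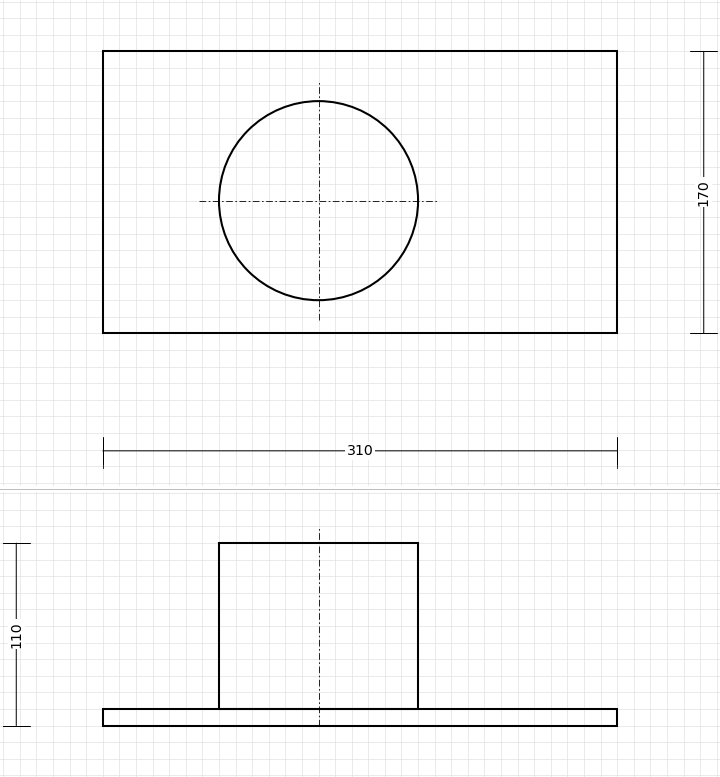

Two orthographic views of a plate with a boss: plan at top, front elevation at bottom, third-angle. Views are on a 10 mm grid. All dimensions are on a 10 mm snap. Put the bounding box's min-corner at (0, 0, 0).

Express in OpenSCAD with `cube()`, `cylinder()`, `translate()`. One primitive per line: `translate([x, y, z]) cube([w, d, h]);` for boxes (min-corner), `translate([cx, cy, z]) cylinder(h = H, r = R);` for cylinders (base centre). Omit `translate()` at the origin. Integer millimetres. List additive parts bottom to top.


cube([310, 170, 10]);
translate([130, 80, 10]) cylinder(h = 100, r = 60);
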